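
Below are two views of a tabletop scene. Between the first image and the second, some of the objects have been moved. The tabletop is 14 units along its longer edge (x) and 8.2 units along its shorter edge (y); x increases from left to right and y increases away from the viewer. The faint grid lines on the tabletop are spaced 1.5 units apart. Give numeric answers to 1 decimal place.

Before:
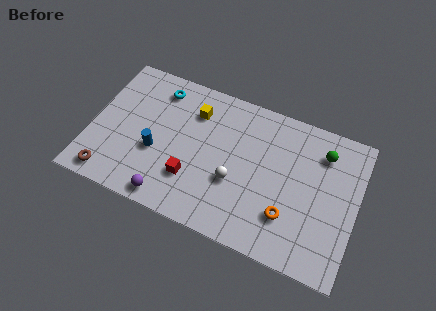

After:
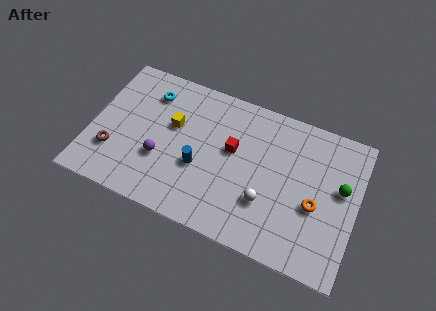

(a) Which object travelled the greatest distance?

the red cube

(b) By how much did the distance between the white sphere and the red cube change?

+0.7

They were about 2.3 units apart before and 3.0 after — 0.7 units further apart.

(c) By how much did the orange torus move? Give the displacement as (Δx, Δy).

(1.3, 1.1)

The orange torus was at about (10.6, 2.3) and moved to about (11.9, 3.4).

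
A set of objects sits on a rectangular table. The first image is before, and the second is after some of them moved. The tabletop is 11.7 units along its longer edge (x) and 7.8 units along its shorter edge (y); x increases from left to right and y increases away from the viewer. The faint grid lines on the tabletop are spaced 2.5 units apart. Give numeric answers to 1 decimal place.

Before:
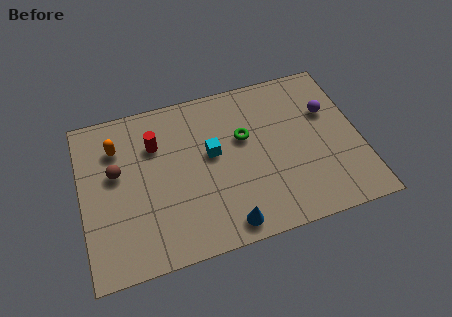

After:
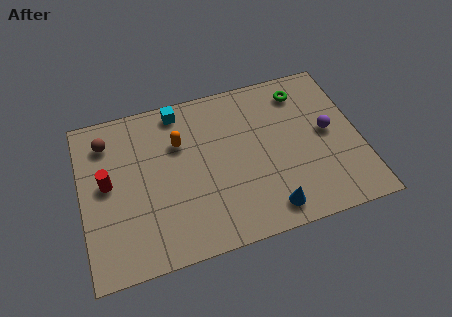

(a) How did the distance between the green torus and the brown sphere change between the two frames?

+2.9

They were about 5.4 units apart before and 8.3 after — 2.9 units further apart.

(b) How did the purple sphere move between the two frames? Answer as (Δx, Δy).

(-0.1, -1.0)

The purple sphere started near (10.5, 5.1) and ended near (10.4, 4.1).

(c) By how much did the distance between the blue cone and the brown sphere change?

+2.5

Before: roughly 5.7 units apart; after: 8.2. That's 2.5 units further apart.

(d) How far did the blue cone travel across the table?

1.8

From (5.8, 0.9) to (7.6, 1.1), the blue cone covered √(1.8² + 0.2²) ≈ 1.8 units.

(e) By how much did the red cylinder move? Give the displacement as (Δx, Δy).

(-2.1, -1.3)

The red cylinder was at about (3.2, 5.5) and moved to about (1.1, 4.2).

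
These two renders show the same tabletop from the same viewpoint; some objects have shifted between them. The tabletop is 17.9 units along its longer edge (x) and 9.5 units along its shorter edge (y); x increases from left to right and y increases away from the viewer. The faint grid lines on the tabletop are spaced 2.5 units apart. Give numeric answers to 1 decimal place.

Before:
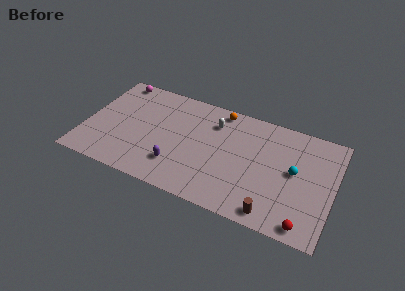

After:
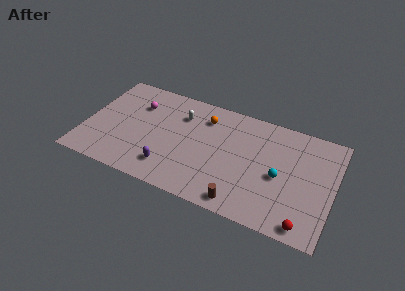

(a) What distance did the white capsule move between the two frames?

2.4

The white capsule was near (9.1, 7.2) before and (6.7, 7.0) after, so it travelled √(2.4² + 0.2²) ≈ 2.4 units.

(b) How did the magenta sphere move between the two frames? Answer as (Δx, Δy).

(1.8, -1.8)

The magenta sphere was at about (1.7, 8.6) and moved to about (3.5, 6.8).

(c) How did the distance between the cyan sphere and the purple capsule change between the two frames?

-0.6

They were about 8.6 units apart before and 8.0 after — 0.6 units closer together.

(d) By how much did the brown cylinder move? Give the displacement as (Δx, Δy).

(-2.2, 0.0)

From the two frames, the brown cylinder sits at roughly (13.9, 1.1) before and (11.7, 1.1) after.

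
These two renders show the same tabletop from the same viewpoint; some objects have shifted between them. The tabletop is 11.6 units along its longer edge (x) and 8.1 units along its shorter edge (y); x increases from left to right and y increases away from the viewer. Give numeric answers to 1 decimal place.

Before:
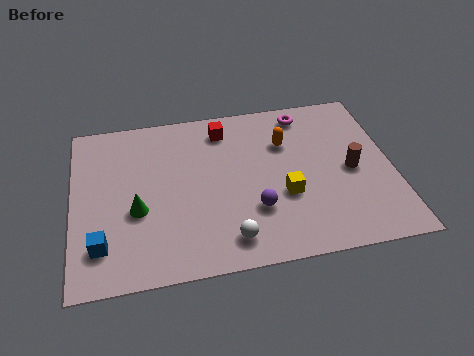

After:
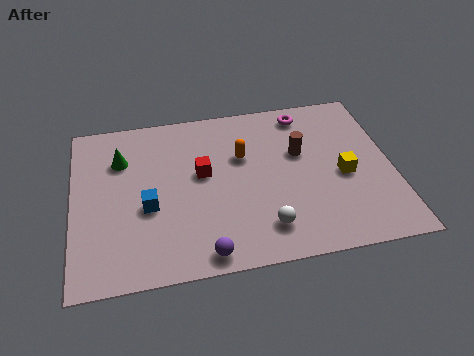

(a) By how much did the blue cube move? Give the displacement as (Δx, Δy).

(1.7, 1.5)

From the two frames, the blue cube sits at roughly (1.0, 1.8) before and (2.7, 3.3) after.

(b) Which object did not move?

the magenta torus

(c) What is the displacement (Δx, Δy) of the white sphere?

(1.3, 0.3)

The white sphere started near (5.5, 1.3) and ended near (6.8, 1.6).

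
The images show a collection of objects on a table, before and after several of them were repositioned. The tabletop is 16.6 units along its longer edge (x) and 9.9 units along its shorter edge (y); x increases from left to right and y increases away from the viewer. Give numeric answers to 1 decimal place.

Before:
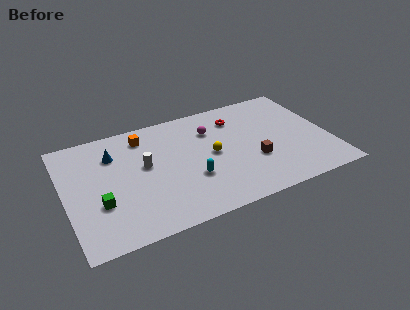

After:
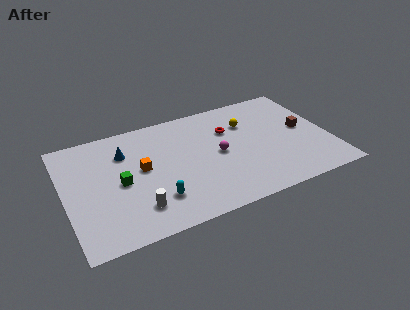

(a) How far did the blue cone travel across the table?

0.7

The blue cone was near (3.2, 7.3) before and (3.9, 7.2) after, so it travelled √(0.7² + 0.1²) ≈ 0.7 units.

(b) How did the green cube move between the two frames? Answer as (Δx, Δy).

(1.4, 1.3)

From the two frames, the green cube sits at roughly (2.0, 3.4) before and (3.4, 4.7) after.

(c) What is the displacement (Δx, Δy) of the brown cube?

(3.4, 1.7)

The brown cube started near (11.7, 3.5) and ended near (15.1, 5.2).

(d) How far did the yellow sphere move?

3.2

The yellow sphere was near (9.2, 5.0) before and (11.7, 7.0) after, so it travelled √(2.5² + 2.0²) ≈ 3.2 units.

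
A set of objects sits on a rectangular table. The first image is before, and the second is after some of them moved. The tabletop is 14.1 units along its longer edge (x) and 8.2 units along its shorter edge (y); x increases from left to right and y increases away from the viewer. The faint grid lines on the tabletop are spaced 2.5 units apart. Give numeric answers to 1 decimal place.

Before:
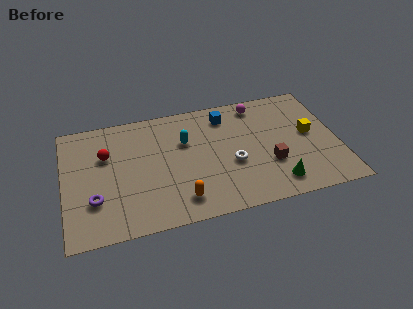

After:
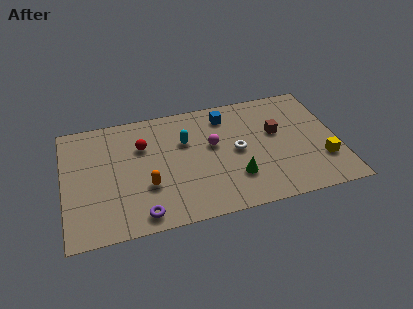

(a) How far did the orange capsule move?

2.1

The orange capsule was near (5.8, 1.5) before and (4.2, 2.8) after, so it travelled √(1.6² + 1.3²) ≈ 2.1 units.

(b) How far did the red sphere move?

1.9

The red sphere was near (2.2, 5.4) before and (4.1, 5.6) after, so it travelled √(1.9² + 0.2²) ≈ 1.9 units.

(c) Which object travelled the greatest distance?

the magenta sphere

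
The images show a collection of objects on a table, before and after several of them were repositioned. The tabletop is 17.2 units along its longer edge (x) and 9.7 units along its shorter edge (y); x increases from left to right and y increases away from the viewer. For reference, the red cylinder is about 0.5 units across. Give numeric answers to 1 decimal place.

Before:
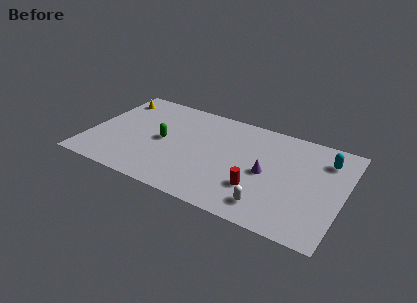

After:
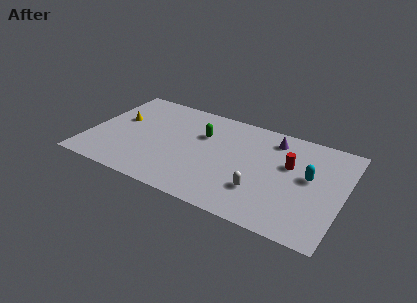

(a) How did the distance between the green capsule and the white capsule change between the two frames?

-2.5

The distance was about 8.2 in the first image and 5.7 in the second, so they moved 2.5 units closer together.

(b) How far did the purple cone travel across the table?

3.4

From (12.1, 4.6) to (12.2, 8.0), the purple cone covered √(0.1² + 3.4²) ≈ 3.4 units.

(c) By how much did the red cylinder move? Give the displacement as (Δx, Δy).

(1.8, 3.1)

From the two frames, the red cylinder sits at roughly (11.7, 2.9) before and (13.5, 6.0) after.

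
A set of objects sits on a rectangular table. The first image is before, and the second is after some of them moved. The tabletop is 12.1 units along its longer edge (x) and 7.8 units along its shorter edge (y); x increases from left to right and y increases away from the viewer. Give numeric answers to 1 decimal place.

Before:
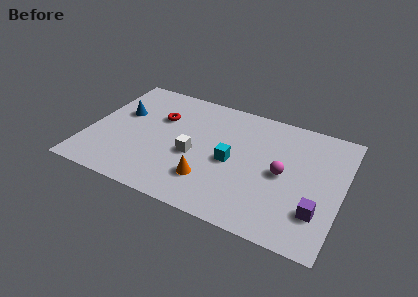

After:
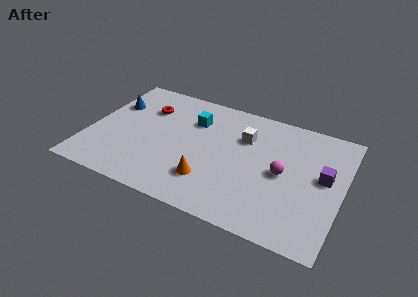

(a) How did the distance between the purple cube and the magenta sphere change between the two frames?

-0.5

Before: roughly 2.5 units apart; after: 2.0. That's 0.5 units closer together.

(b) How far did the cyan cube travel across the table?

2.9

The cyan cube was near (6.9, 3.6) before and (4.8, 5.6) after, so it travelled √(2.1² + 2.0²) ≈ 2.9 units.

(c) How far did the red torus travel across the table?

0.8

The red torus moved from about (3.2, 5.2) to (2.5, 5.6), a distance of √(0.7² + 0.4²) ≈ 0.8.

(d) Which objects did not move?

the magenta sphere and the orange cone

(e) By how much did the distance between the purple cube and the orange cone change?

+0.6

The distance was about 5.1 in the first image and 5.7 in the second, so they moved 0.6 units further apart.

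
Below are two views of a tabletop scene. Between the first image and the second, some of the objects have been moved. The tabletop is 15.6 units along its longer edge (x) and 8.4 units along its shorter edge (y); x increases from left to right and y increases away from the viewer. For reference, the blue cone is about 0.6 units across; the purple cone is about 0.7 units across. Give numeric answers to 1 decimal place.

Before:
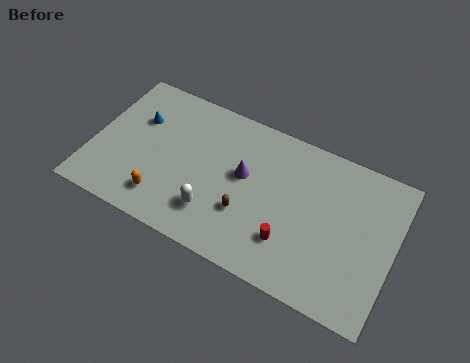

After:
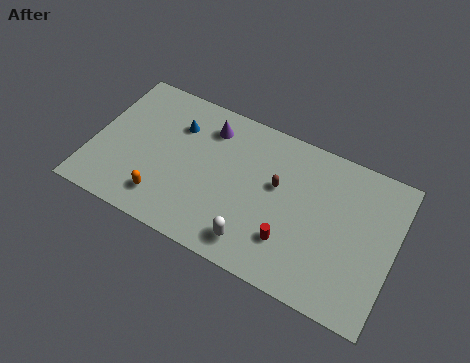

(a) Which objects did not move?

the orange capsule and the red cylinder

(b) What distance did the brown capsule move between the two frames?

2.6

The brown capsule was near (8.2, 2.8) before and (9.5, 5.0) after, so it travelled √(1.3² + 2.2²) ≈ 2.6 units.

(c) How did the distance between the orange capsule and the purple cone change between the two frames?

+0.4

The distance was about 4.9 in the first image and 5.3 in the second, so they moved 0.4 units further apart.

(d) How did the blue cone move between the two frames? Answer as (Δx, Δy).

(2.0, 0.5)

The blue cone was at about (2.1, 5.6) and moved to about (4.1, 6.1).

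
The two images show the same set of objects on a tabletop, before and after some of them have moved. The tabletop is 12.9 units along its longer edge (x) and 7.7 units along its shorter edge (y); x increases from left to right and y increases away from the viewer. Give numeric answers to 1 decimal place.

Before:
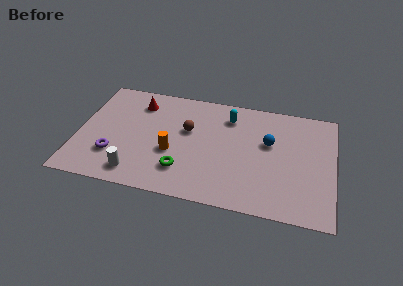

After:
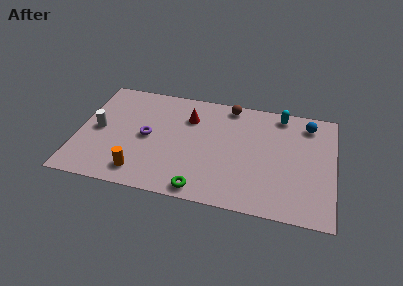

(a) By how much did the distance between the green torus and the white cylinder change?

+3.8

Before: roughly 2.4 units apart; after: 6.2. That's 3.8 units further apart.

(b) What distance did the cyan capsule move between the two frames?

2.7

The cyan capsule moved from about (7.5, 6.1) to (10.1, 6.8), a distance of √(2.6² + 0.7²) ≈ 2.7.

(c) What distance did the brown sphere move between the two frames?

3.0

The brown sphere moved from about (5.5, 4.7) to (7.5, 6.9), a distance of √(2.0² + 2.2²) ≈ 3.0.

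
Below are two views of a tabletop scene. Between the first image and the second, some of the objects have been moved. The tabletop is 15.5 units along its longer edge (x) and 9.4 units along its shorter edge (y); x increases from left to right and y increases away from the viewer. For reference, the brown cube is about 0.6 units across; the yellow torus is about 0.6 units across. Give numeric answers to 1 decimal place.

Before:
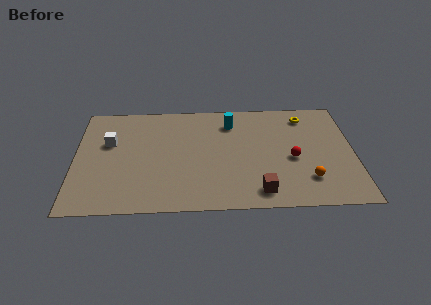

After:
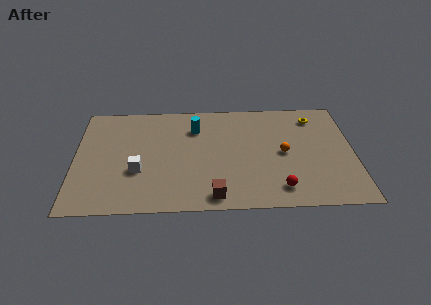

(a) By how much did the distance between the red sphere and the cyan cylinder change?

+2.4

The distance was about 4.7 in the first image and 7.1 in the second, so they moved 2.4 units further apart.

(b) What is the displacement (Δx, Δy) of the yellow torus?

(0.5, -0.1)

From the two frames, the yellow torus sits at roughly (12.9, 7.8) before and (13.4, 7.7) after.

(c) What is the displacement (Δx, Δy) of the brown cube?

(-2.5, -0.3)

From the two frames, the brown cube sits at roughly (10.2, 1.4) before and (7.7, 1.1) after.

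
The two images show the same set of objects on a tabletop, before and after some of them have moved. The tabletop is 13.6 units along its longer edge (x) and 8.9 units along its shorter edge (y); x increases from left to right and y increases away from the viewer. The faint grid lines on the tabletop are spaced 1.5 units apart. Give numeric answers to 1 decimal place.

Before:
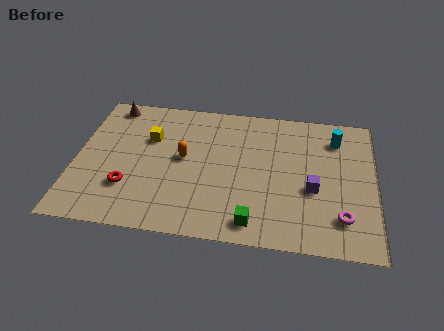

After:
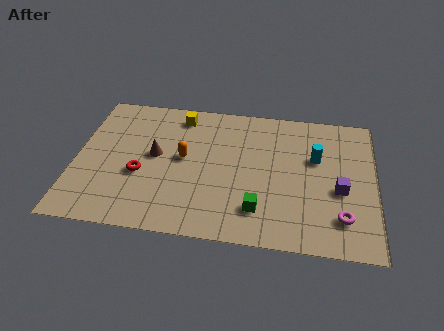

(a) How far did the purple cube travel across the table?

1.2

The purple cube moved from about (10.8, 3.6) to (12.0, 3.7), a distance of √(1.2² + 0.1²) ≈ 1.2.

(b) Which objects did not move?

the orange capsule and the magenta torus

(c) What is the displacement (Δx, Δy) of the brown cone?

(2.2, -3.1)

The brown cone was at about (1.4, 7.9) and moved to about (3.6, 4.8).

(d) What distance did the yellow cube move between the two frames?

2.1

The yellow cube moved from about (3.3, 5.9) to (4.6, 7.6), a distance of √(1.3² + 1.7²) ≈ 2.1.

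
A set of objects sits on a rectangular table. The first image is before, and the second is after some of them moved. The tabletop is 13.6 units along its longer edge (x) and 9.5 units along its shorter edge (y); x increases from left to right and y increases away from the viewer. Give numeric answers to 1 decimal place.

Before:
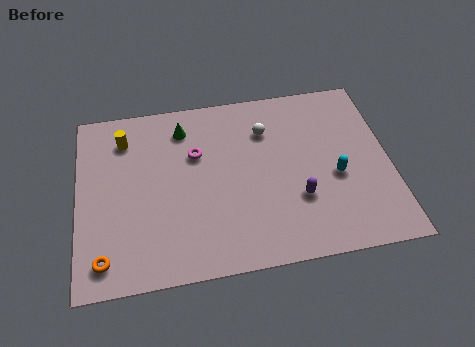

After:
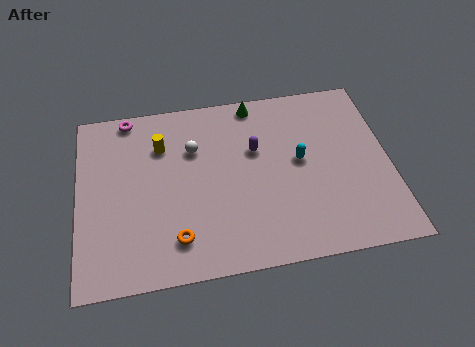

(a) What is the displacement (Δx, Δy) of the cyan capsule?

(-1.5, 1.1)

The cyan capsule was at about (11.2, 4.0) and moved to about (9.7, 5.1).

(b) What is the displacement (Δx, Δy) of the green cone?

(3.2, 0.9)

The green cone was at about (4.7, 7.7) and moved to about (7.9, 8.6).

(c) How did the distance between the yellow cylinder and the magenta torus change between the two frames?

-1.1

Before: roughly 3.4 units apart; after: 2.3. That's 1.1 units closer together.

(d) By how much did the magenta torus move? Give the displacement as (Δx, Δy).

(-2.9, 2.5)

From the two frames, the magenta torus sits at roughly (5.2, 6.2) before and (2.3, 8.7) after.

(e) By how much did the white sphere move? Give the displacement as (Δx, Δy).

(-3.2, -0.5)

From the two frames, the white sphere sits at roughly (8.3, 7.0) before and (5.1, 6.5) after.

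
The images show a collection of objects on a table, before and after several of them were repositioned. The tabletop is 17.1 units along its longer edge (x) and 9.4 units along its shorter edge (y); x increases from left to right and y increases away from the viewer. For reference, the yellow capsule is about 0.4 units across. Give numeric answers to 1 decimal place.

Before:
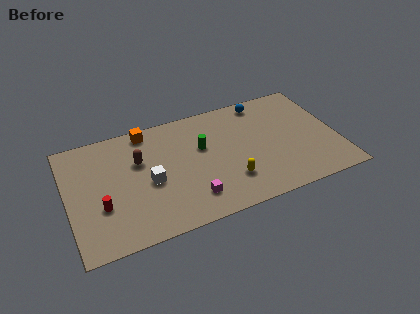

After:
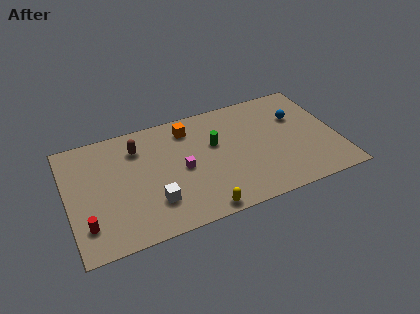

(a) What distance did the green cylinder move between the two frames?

0.8

From (8.6, 5.8) to (9.4, 5.8), the green cylinder covered √(0.8² + 0.0²) ≈ 0.8 units.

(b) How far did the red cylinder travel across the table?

1.5

From (2.0, 3.3) to (1.0, 2.2), the red cylinder covered √(1.0² + 1.1²) ≈ 1.5 units.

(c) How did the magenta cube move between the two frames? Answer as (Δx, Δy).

(-0.3, 2.5)

From the two frames, the magenta cube sits at roughly (7.5, 2.0) before and (7.2, 4.5) after.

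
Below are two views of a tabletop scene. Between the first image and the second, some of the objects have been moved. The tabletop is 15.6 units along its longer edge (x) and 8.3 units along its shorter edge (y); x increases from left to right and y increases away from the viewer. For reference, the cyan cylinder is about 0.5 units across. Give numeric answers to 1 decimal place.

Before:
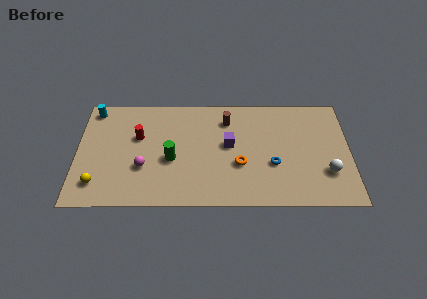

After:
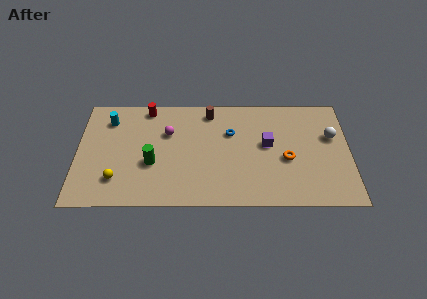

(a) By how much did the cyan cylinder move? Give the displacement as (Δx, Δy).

(0.9, -0.8)

The cyan cylinder was at about (0.9, 7.3) and moved to about (1.8, 6.5).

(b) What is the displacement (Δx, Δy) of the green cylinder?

(-1.1, -0.3)

The green cylinder was at about (5.4, 3.5) and moved to about (4.3, 3.2).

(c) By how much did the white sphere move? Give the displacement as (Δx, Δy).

(0.3, 2.7)

The white sphere started near (14.3, 2.5) and ended near (14.6, 5.2).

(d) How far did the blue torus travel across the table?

3.4

The blue torus was near (11.2, 3.1) before and (8.8, 5.5) after, so it travelled √(2.4² + 2.4²) ≈ 3.4 units.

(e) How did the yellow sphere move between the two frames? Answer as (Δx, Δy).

(1.1, 0.3)

The yellow sphere was at about (1.2, 1.7) and moved to about (2.3, 2.0).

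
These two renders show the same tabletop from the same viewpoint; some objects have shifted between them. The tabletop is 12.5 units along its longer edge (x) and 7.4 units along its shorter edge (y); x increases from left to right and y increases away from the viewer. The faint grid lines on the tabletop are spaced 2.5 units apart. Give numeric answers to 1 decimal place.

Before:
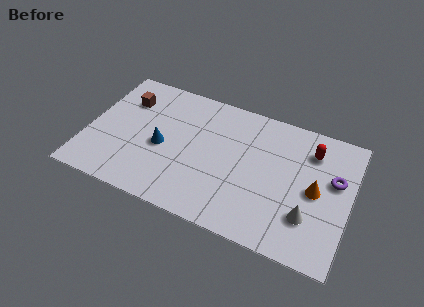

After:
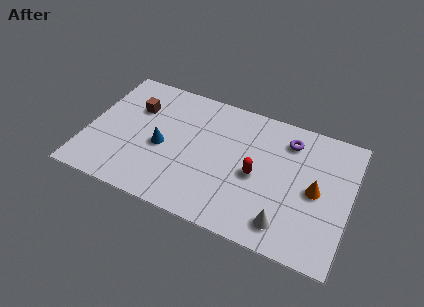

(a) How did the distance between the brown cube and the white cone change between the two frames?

-1.2

Before: roughly 9.7 units apart; after: 8.5. That's 1.2 units closer together.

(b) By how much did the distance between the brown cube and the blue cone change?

-0.6

Before: roughly 2.9 units apart; after: 2.3. That's 0.6 units closer together.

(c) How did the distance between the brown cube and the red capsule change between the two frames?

-2.7

Before: roughly 8.9 units apart; after: 6.2. That's 2.7 units closer together.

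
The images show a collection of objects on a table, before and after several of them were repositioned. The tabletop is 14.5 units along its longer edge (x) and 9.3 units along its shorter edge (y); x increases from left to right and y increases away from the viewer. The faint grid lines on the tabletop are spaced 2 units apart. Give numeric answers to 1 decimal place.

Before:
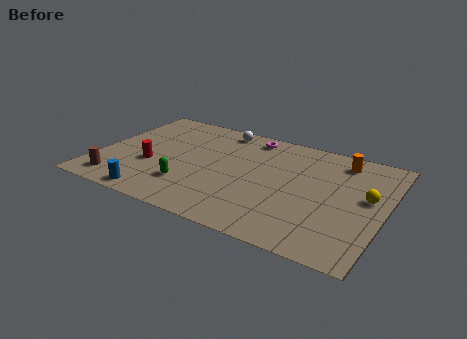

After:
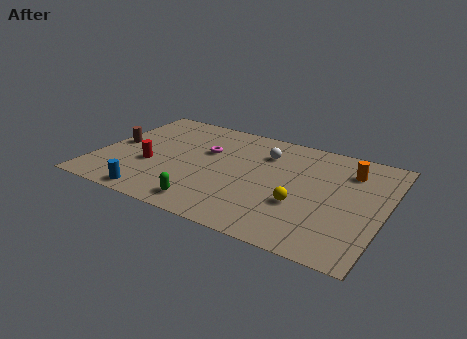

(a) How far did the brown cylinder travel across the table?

3.4

The brown cylinder was near (1.4, 1.4) before and (0.8, 4.7) after, so it travelled √(0.6² + 3.3²) ≈ 3.4 units.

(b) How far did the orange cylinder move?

0.9

The orange cylinder moved from about (12.0, 7.8) to (12.5, 7.1), a distance of √(0.5² + 0.7²) ≈ 0.9.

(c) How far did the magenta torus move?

3.0

The magenta torus was near (7.3, 8.1) before and (5.3, 5.9) after, so it travelled √(2.0² + 2.2²) ≈ 3.0 units.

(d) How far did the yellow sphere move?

3.6

The yellow sphere moved from about (13.6, 5.2) to (10.5, 3.3), a distance of √(3.1² + 1.9²) ≈ 3.6.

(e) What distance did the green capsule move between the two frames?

1.7

The green capsule moved from about (4.9, 2.5) to (6.1, 1.3), a distance of √(1.2² + 1.2²) ≈ 1.7.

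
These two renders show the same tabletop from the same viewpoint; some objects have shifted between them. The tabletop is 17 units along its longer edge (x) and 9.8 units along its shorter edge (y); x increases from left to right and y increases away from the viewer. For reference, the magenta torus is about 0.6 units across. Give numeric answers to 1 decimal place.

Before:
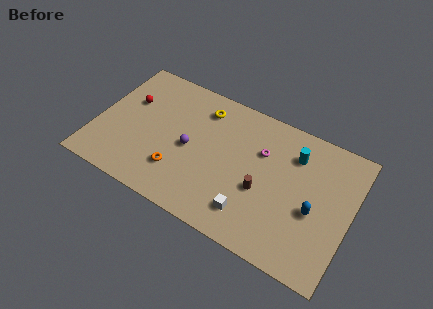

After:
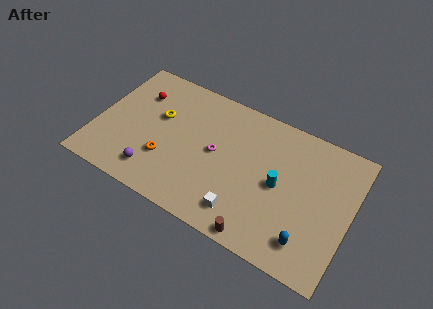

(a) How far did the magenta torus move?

3.3

The magenta torus was near (10.9, 6.6) before and (8.0, 5.1) after, so it travelled √(2.9² + 1.5²) ≈ 3.3 units.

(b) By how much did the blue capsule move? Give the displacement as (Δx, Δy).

(-0.1, -2.2)

From the two frames, the blue capsule sits at roughly (14.7, 4.1) before and (14.6, 1.9) after.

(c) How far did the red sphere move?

0.9

The red sphere moved from about (1.9, 6.3) to (2.4, 7.1), a distance of √(0.5² + 0.8²) ≈ 0.9.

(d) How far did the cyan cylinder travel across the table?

2.7

From (13.0, 7.4) to (12.3, 4.8), the cyan cylinder covered √(0.7² + 2.6²) ≈ 2.7 units.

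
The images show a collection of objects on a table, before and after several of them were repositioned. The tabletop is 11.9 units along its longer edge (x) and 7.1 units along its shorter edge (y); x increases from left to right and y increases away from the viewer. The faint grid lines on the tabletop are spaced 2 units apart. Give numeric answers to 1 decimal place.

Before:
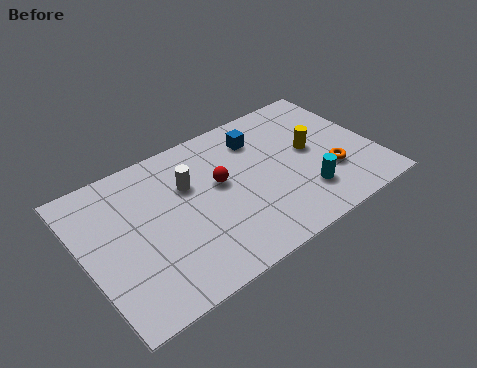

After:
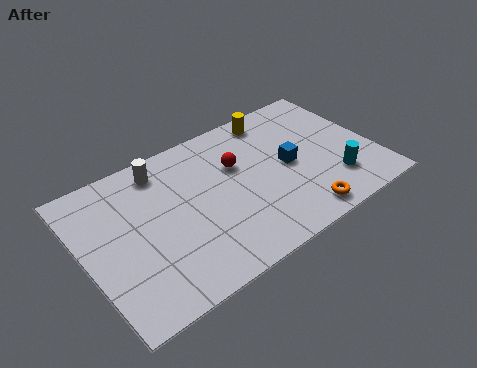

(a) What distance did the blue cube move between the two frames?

2.2

The blue cube was near (7.5, 5.5) before and (8.4, 3.5) after, so it travelled √(0.9² + 2.0²) ≈ 2.2 units.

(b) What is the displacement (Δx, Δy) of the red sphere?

(0.8, 0.5)

The red sphere was at about (5.6, 4.1) and moved to about (6.4, 4.6).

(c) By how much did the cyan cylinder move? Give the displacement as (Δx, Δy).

(1.3, 0.0)

The cyan cylinder was at about (8.7, 1.8) and moved to about (10.0, 1.8).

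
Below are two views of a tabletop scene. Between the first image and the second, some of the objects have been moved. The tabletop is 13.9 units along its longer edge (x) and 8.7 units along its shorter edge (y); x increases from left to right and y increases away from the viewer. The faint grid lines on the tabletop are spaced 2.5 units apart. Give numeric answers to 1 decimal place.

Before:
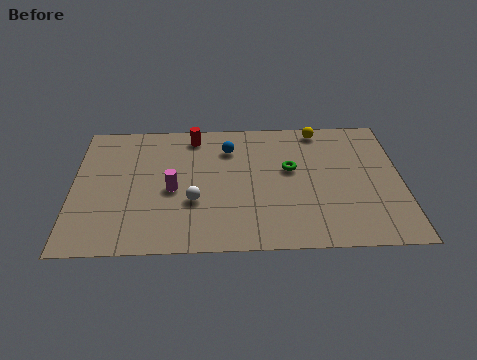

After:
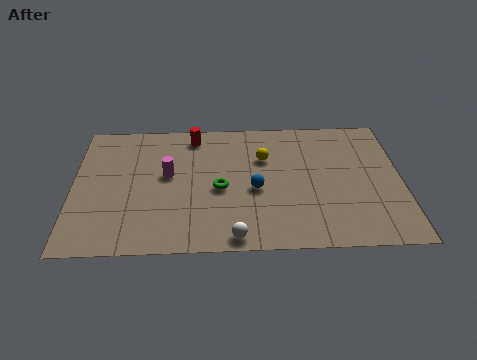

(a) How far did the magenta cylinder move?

1.0

The magenta cylinder moved from about (4.2, 3.9) to (4.0, 4.9), a distance of √(0.2² + 1.0²) ≈ 1.0.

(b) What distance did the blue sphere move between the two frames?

3.0

From (6.6, 6.6) to (7.7, 3.8), the blue sphere covered √(1.1² + 2.8²) ≈ 3.0 units.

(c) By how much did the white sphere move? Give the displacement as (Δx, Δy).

(1.7, -2.3)

The white sphere was at about (5.1, 3.1) and moved to about (6.8, 0.8).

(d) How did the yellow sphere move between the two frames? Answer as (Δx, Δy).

(-2.4, -1.9)

From the two frames, the yellow sphere sits at roughly (10.5, 7.8) before and (8.1, 5.9) after.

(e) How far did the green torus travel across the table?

3.2

The green torus was near (9.2, 5.1) before and (6.2, 3.9) after, so it travelled √(3.0² + 1.2²) ≈ 3.2 units.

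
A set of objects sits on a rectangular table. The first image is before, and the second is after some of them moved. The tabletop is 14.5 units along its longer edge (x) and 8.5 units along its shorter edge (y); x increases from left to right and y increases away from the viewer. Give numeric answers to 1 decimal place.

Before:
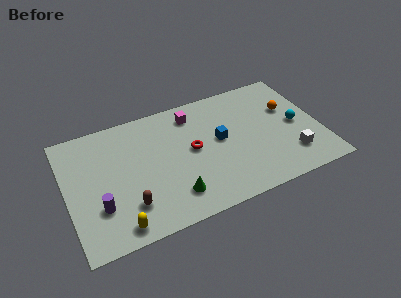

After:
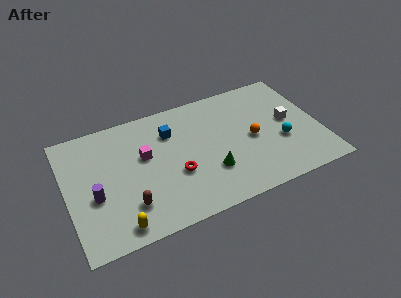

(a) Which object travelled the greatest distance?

the magenta cube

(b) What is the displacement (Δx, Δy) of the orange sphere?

(-2.3, -1.4)

The orange sphere started near (12.9, 5.4) and ended near (10.6, 4.0).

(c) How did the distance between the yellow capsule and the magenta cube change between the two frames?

-3.2

They were about 7.7 units apart before and 4.5 after — 3.2 units closer together.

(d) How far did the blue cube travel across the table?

3.1

The blue cube moved from about (8.8, 4.6) to (6.1, 6.2), a distance of √(2.7² + 1.6²) ≈ 3.1.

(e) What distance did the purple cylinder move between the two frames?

0.8

From (1.7, 2.6) to (1.5, 3.4), the purple cylinder covered √(0.2² + 0.8²) ≈ 0.8 units.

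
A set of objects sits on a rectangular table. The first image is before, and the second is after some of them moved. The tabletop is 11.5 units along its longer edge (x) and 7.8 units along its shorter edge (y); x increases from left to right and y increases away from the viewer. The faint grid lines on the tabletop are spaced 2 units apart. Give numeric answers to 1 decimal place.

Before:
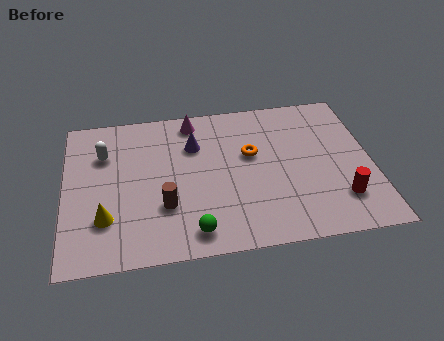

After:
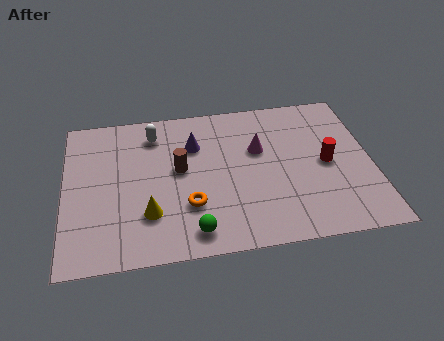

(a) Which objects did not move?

the green sphere and the purple cone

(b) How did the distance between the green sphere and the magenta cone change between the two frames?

-1.1

The distance was about 5.7 in the first image and 4.6 in the second, so they moved 1.1 units closer together.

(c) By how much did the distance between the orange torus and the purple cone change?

+0.9

The distance was about 2.2 in the first image and 3.1 in the second, so they moved 0.9 units further apart.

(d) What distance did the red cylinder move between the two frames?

1.9

From (10.2, 1.9) to (9.8, 3.8), the red cylinder covered √(0.4² + 1.9²) ≈ 1.9 units.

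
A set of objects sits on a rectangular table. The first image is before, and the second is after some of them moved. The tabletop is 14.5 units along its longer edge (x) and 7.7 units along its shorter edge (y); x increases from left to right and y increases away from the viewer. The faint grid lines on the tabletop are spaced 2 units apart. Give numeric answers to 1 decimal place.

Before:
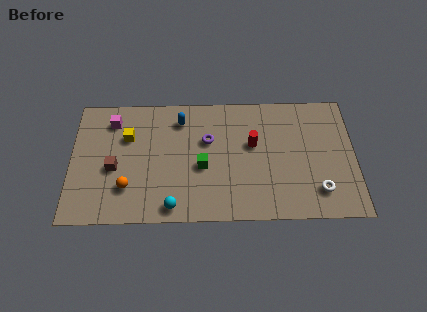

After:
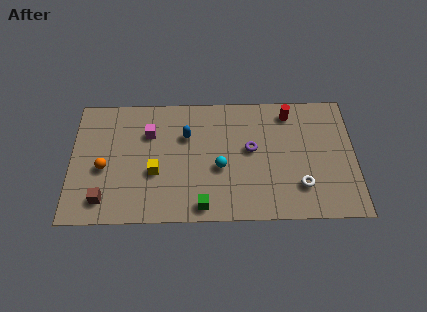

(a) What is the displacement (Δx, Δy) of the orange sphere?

(-1.2, 1.2)

The orange sphere was at about (2.9, 2.1) and moved to about (1.7, 3.3).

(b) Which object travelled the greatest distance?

the cyan sphere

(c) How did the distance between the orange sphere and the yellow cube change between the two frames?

-0.5

The distance was about 3.1 in the first image and 2.6 in the second, so they moved 0.5 units closer together.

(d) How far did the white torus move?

0.9

From (12.6, 1.7) to (11.7, 2.0), the white torus covered √(0.9² + 0.3²) ≈ 0.9 units.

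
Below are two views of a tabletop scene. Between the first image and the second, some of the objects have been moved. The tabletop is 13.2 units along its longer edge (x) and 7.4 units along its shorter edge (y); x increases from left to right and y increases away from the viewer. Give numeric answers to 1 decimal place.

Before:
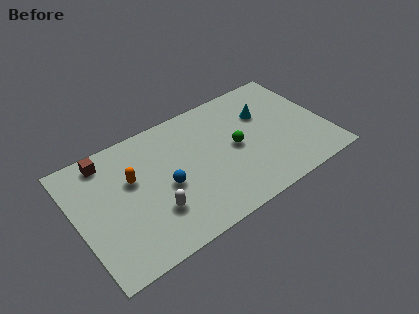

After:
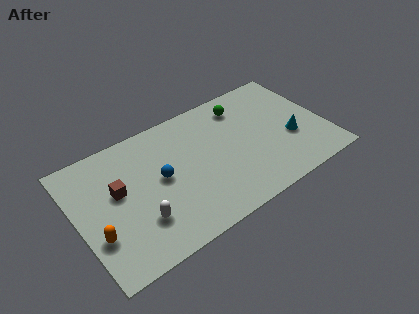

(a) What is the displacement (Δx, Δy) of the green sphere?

(0.8, 2.3)

From the two frames, the green sphere sits at roughly (8.4, 3.7) before and (9.2, 6.0) after.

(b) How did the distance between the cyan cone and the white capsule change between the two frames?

+1.3

Before: roughly 7.0 units apart; after: 8.3. That's 1.3 units further apart.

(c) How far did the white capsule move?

0.8

The white capsule moved from about (3.8, 2.2) to (3.0, 2.1), a distance of √(0.8² + 0.1²) ≈ 0.8.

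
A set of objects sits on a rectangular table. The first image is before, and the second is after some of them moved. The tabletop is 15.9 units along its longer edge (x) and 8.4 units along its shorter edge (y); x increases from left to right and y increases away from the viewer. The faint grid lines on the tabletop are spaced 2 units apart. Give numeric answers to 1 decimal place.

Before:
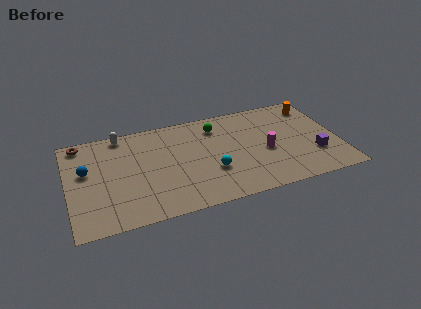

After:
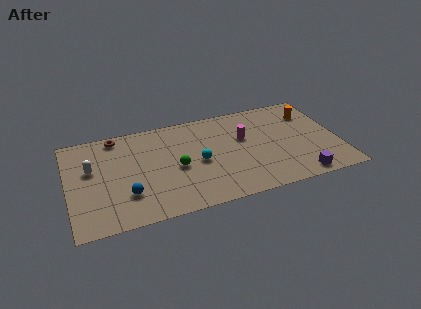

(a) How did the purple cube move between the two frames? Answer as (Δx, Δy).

(-1.1, -1.7)

The purple cube started near (14.4, 2.6) and ended near (13.3, 0.9).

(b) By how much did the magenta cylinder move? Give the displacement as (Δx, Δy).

(-1.2, 1.5)

The magenta cylinder started near (11.6, 3.7) and ended near (10.4, 5.2).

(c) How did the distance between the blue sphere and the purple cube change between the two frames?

-3.4

They were about 13.5 units apart before and 10.1 after — 3.4 units closer together.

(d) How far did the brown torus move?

2.1

The brown torus moved from about (0.9, 7.5) to (3.0, 7.5), a distance of √(2.1² + 0.0²) ≈ 2.1.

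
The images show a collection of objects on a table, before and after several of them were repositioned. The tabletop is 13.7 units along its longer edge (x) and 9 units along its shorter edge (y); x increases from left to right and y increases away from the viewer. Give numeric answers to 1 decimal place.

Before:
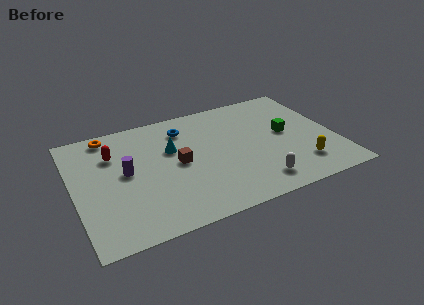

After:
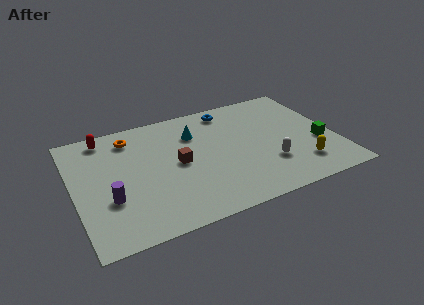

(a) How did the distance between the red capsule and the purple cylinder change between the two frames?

+3.1

Before: roughly 1.7 units apart; after: 4.8. That's 3.1 units further apart.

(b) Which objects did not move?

the brown cube and the yellow capsule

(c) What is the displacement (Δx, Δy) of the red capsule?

(-0.3, 1.5)

From the two frames, the red capsule sits at roughly (2.2, 6.4) before and (1.9, 7.9) after.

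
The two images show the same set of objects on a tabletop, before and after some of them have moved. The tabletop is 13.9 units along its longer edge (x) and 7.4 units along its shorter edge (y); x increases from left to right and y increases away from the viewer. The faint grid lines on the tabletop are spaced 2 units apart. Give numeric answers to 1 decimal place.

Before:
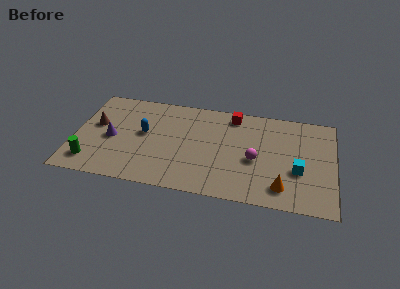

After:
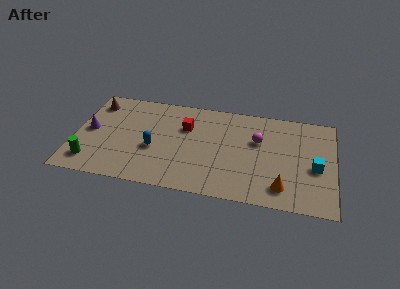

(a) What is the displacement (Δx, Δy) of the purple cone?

(-1.2, 0.4)

From the two frames, the purple cone sits at roughly (2.0, 3.4) before and (0.8, 3.8) after.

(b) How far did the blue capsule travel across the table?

1.3

The blue capsule was near (3.7, 4.1) before and (4.3, 3.0) after, so it travelled √(0.6² + 1.1²) ≈ 1.3 units.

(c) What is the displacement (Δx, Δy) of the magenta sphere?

(0.1, 1.5)

From the two frames, the magenta sphere sits at roughly (9.7, 3.2) before and (9.8, 4.7) after.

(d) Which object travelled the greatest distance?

the red cube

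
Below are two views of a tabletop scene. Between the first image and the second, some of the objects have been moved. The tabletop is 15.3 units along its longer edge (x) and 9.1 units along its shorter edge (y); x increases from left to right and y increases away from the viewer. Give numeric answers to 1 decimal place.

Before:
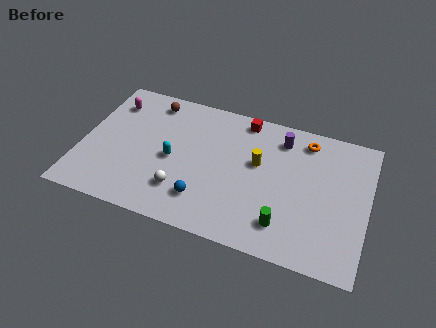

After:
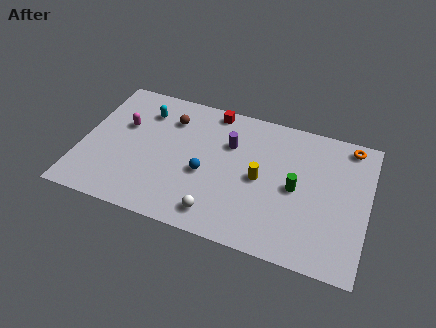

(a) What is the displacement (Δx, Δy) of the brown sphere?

(1.1, -0.9)

The brown sphere was at about (3.4, 7.8) and moved to about (4.5, 6.9).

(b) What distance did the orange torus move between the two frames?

2.3

The orange torus moved from about (11.8, 7.7) to (14.1, 8.1), a distance of √(2.3² + 0.4²) ≈ 2.3.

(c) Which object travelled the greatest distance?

the cyan capsule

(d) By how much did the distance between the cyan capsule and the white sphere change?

+5.2

The distance was about 2.0 in the first image and 7.2 in the second, so they moved 5.2 units further apart.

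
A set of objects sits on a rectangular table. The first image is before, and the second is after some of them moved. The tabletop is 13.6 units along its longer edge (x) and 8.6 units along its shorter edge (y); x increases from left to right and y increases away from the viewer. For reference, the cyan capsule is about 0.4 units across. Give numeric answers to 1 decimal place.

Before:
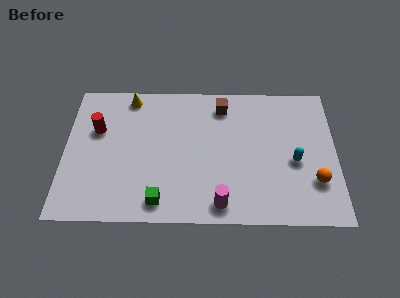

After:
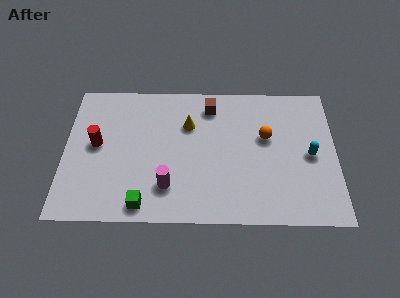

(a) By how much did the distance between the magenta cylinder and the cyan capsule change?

+2.9

They were about 4.5 units apart before and 7.4 after — 2.9 units further apart.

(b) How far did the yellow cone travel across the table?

3.4

From (3.2, 7.6) to (6.2, 5.9), the yellow cone covered √(3.0² + 1.7²) ≈ 3.4 units.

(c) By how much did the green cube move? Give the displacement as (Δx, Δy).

(-0.8, -0.2)

From the two frames, the green cube sits at roughly (4.8, 1.2) before and (4.0, 1.0) after.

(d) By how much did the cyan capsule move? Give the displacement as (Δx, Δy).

(0.8, 0.4)

The cyan capsule started near (11.5, 3.7) and ended near (12.3, 4.1).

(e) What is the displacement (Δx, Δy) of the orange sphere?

(-2.4, 2.7)

From the two frames, the orange sphere sits at roughly (12.5, 2.5) before and (10.1, 5.2) after.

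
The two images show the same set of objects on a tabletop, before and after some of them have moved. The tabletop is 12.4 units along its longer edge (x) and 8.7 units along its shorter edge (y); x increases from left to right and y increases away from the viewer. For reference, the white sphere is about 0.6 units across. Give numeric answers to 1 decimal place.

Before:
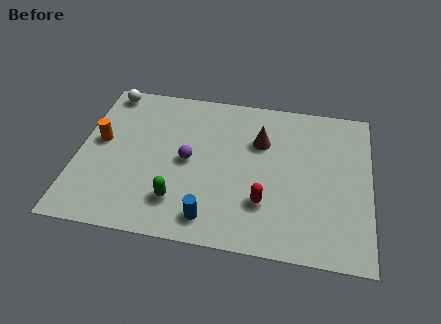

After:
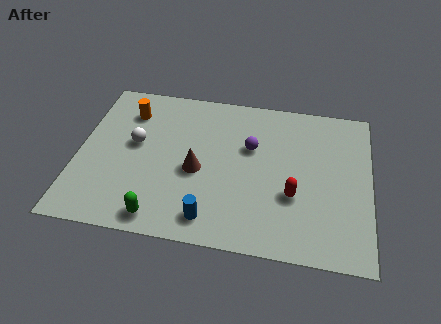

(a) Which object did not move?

the blue cylinder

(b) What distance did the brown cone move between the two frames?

3.3

From (7.7, 5.9) to (5.1, 3.8), the brown cone covered √(2.6² + 2.1²) ≈ 3.3 units.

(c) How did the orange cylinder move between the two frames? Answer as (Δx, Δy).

(1.1, 1.9)

The orange cylinder was at about (0.9, 4.8) and moved to about (2.0, 6.7).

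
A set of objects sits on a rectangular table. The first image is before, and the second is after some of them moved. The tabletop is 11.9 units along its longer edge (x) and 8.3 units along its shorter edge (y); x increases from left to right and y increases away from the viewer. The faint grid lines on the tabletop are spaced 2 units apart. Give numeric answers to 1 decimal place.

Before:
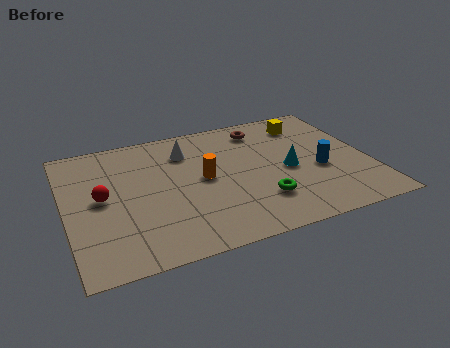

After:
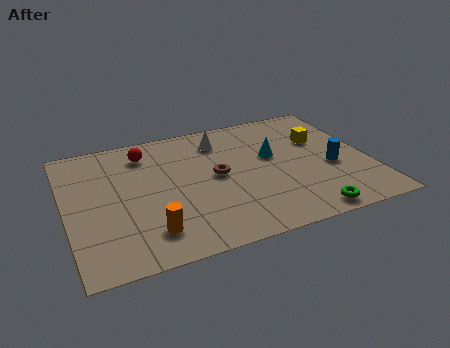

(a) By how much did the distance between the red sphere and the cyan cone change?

-2.1

They were about 7.3 units apart before and 5.2 after — 2.1 units closer together.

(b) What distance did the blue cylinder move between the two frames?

0.5

The blue cylinder was near (9.9, 3.4) before and (10.4, 3.4) after, so it travelled √(0.5² + 0.0²) ≈ 0.5 units.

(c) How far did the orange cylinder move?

3.5

From (5.4, 4.3) to (3.0, 1.7), the orange cylinder covered √(2.4² + 2.6²) ≈ 3.5 units.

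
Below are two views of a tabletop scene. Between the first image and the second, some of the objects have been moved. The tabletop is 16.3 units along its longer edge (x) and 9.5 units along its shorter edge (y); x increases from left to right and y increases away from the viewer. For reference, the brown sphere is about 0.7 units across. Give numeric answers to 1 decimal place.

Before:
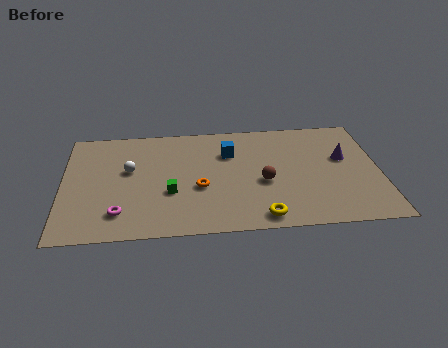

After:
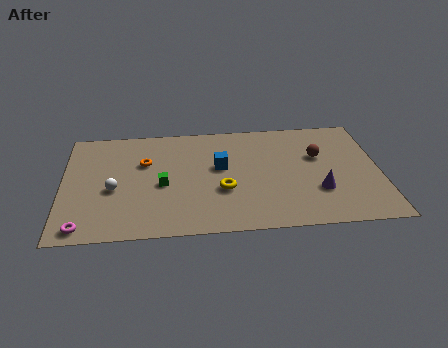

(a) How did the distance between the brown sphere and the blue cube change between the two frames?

+1.9

The distance was about 3.2 in the first image and 5.1 in the second, so they moved 1.9 units further apart.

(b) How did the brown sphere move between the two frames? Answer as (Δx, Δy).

(2.9, 2.0)

The brown sphere started near (10.3, 4.0) and ended near (13.2, 6.0).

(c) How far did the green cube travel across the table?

0.8

The green cube moved from about (5.5, 3.5) to (5.1, 4.2), a distance of √(0.4² + 0.7²) ≈ 0.8.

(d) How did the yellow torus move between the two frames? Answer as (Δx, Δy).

(-1.9, 2.4)

The yellow torus started near (10.1, 1.1) and ended near (8.2, 3.5).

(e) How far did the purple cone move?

3.0

The purple cone was near (14.5, 5.7) before and (13.1, 3.0) after, so it travelled √(1.4² + 2.7²) ≈ 3.0 units.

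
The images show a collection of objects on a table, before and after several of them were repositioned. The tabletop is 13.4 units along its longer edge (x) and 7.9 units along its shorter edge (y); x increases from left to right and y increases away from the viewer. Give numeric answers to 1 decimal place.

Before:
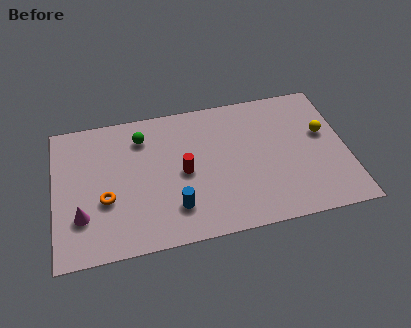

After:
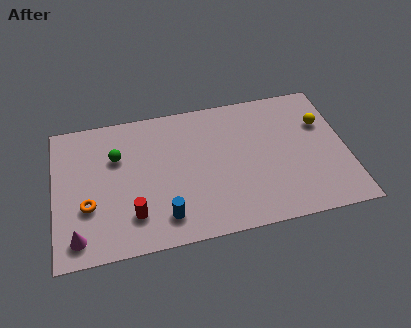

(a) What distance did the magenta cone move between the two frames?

1.1

From (1.2, 2.3) to (1.0, 1.2), the magenta cone covered √(0.2² + 1.1²) ≈ 1.1 units.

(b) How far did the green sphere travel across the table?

1.5

The green sphere was near (4.1, 6.2) before and (2.9, 5.3) after, so it travelled √(1.2² + 0.9²) ≈ 1.5 units.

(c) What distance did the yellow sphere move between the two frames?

0.6

The yellow sphere was near (12.4, 4.7) before and (12.4, 5.3) after, so it travelled √(0.0² + 0.6²) ≈ 0.6 units.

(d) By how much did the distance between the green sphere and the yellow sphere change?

+1.1

The distance was about 8.4 in the first image and 9.5 in the second, so they moved 1.1 units further apart.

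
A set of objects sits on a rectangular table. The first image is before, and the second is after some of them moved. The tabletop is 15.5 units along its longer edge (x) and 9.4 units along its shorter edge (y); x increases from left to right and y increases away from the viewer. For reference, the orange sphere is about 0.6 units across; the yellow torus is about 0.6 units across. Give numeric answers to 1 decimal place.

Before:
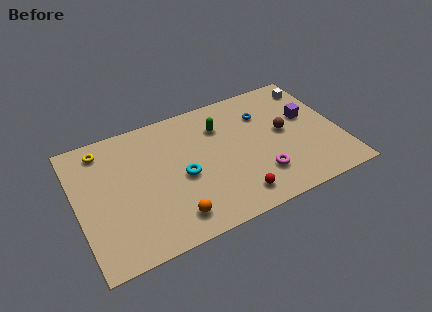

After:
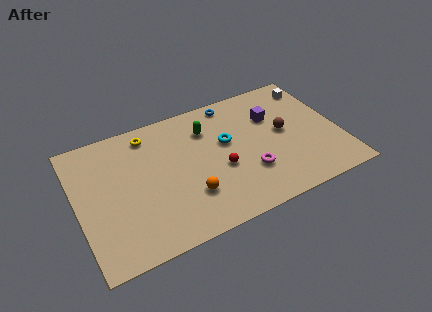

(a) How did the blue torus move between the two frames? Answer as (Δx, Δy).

(-1.7, 1.6)

The blue torus started near (11.3, 6.8) and ended near (9.6, 8.4).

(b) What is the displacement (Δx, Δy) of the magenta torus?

(-0.6, 0.5)

The magenta torus started near (10.5, 2.4) and ended near (9.9, 2.9).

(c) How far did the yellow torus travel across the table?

2.7

The yellow torus moved from about (1.8, 8.0) to (4.5, 8.0), a distance of √(2.7² + 0.0²) ≈ 2.7.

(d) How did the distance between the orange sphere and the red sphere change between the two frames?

-1.4

They were about 3.7 units apart before and 2.3 after — 1.4 units closer together.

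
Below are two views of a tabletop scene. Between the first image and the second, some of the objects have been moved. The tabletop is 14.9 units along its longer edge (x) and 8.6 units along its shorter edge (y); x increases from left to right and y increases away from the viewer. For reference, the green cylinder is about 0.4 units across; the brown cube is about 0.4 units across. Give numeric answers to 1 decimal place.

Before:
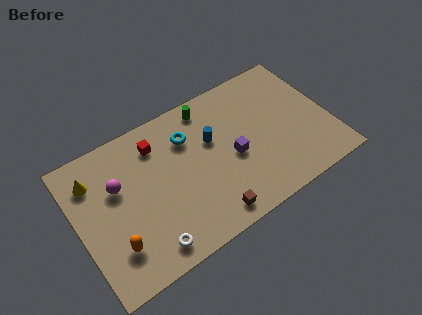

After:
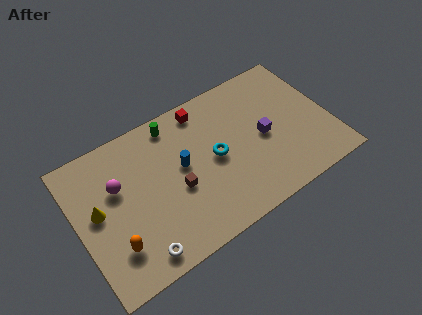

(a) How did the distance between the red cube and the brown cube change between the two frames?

-1.6

They were about 6.1 units apart before and 4.5 after — 1.6 units closer together.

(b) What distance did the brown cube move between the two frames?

2.9

The brown cube was near (7.2, 1.1) before and (5.7, 3.6) after, so it travelled √(1.5² + 2.5²) ≈ 2.9 units.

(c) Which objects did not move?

the orange capsule and the magenta sphere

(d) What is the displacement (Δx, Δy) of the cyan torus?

(1.3, -2.0)

From the two frames, the cyan torus sits at roughly (6.8, 6.3) before and (8.1, 4.3) after.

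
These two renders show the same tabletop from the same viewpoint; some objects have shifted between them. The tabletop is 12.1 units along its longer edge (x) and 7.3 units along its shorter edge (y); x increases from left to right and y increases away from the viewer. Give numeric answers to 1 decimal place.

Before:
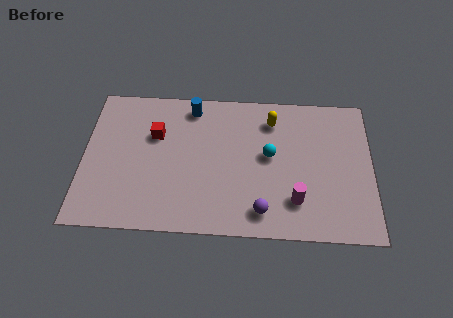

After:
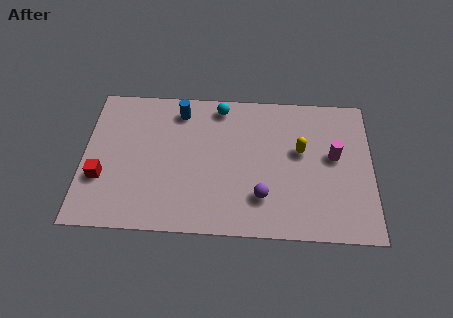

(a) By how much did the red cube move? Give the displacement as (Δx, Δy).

(-2.2, -2.3)

The red cube started near (3.0, 4.8) and ended near (0.8, 2.5).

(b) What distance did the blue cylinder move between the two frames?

0.5

From (4.5, 6.3) to (4.0, 6.1), the blue cylinder covered √(0.5² + 0.2²) ≈ 0.5 units.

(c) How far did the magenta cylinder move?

2.8

The magenta cylinder moved from about (8.9, 1.8) to (10.5, 4.1), a distance of √(1.6² + 2.3²) ≈ 2.8.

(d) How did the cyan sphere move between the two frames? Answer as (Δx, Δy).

(-2.1, 2.4)

From the two frames, the cyan sphere sits at roughly (7.8, 4.0) before and (5.7, 6.4) after.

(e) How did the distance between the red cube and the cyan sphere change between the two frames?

+1.4

Before: roughly 4.9 units apart; after: 6.3. That's 1.4 units further apart.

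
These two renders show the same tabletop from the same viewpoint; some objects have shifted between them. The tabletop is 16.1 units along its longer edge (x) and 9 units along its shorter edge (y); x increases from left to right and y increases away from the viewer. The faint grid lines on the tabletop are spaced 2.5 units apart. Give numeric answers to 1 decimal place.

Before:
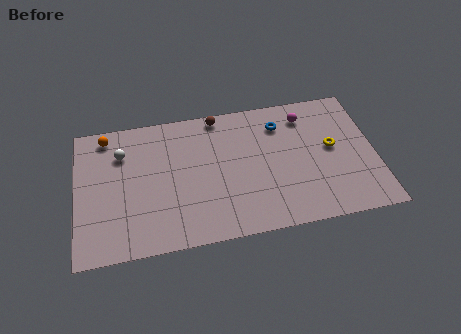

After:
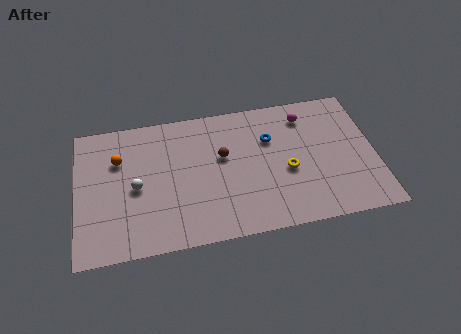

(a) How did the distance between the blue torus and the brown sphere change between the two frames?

-0.8

They were about 3.5 units apart before and 2.7 after — 0.8 units closer together.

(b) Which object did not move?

the magenta sphere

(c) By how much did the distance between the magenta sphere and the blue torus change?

+0.9

The distance was about 1.4 in the first image and 2.3 in the second, so they moved 0.9 units further apart.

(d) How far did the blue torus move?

1.1

The blue torus moved from about (11.1, 7.0) to (10.5, 6.1), a distance of √(0.6² + 0.9²) ≈ 1.1.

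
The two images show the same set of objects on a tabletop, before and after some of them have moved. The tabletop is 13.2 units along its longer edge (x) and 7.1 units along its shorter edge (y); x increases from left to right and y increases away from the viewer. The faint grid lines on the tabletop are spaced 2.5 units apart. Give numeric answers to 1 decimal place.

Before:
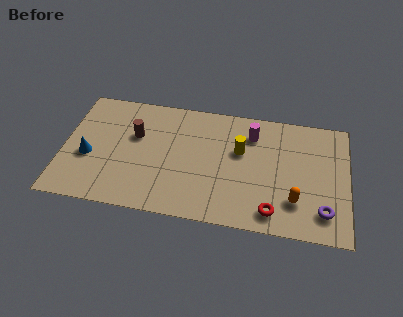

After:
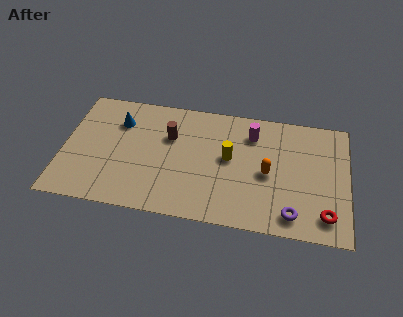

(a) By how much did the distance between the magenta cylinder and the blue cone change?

-1.7

They were about 7.9 units apart before and 6.2 after — 1.7 units closer together.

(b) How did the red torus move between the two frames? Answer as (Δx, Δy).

(2.4, 0.2)

From the two frames, the red torus sits at roughly (9.8, 1.1) before and (12.2, 1.3) after.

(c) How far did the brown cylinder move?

1.6

The brown cylinder was near (3.3, 4.5) before and (4.9, 4.7) after, so it travelled √(1.6² + 0.2²) ≈ 1.6 units.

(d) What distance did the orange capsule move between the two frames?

1.9

The orange capsule was near (10.8, 1.9) before and (9.5, 3.3) after, so it travelled √(1.3² + 1.4²) ≈ 1.9 units.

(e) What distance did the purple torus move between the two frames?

1.5

The purple torus moved from about (12.1, 1.5) to (10.7, 1.1), a distance of √(1.4² + 0.4²) ≈ 1.5.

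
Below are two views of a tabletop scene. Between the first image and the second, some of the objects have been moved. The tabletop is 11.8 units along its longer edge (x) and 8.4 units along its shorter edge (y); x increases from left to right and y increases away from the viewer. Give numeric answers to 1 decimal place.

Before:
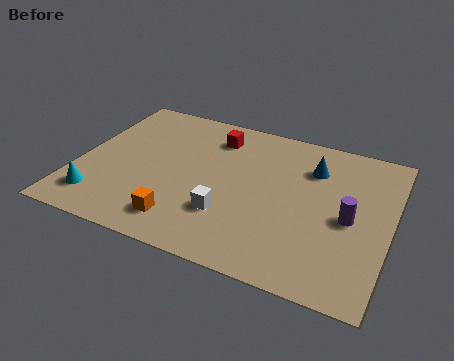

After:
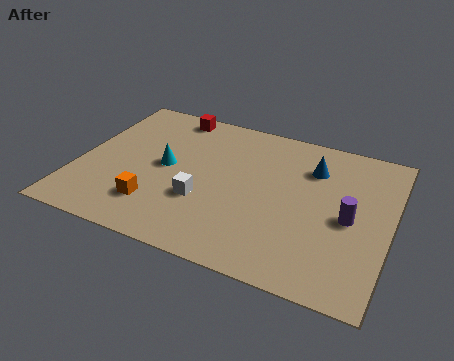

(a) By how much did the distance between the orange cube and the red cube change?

+0.3

The distance was about 5.2 in the first image and 5.5 in the second, so they moved 0.3 units further apart.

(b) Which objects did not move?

the blue cone and the purple cylinder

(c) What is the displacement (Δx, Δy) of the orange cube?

(-1.1, 0.5)

The orange cube was at about (4.3, 1.5) and moved to about (3.2, 2.0).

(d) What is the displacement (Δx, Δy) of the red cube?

(-1.8, 0.8)

From the two frames, the red cube sits at roughly (4.9, 6.7) before and (3.1, 7.5) after.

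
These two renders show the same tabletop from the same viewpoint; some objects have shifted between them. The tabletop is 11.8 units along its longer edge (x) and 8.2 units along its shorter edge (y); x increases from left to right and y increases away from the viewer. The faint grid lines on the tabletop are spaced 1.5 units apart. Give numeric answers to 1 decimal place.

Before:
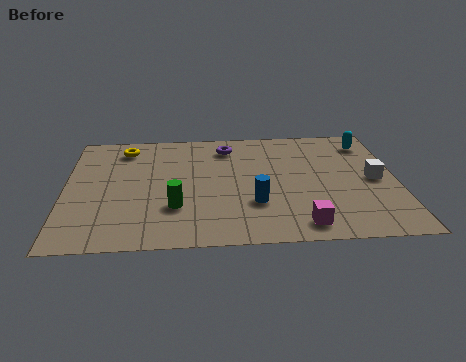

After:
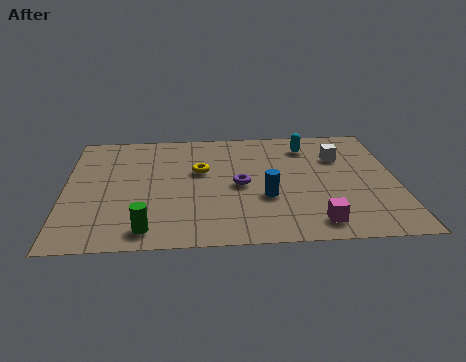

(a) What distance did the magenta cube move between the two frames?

0.5

The magenta cube moved from about (8.3, 1.1) to (8.8, 1.2), a distance of √(0.5² + 0.1²) ≈ 0.5.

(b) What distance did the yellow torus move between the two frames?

3.2

The yellow torus was near (2.1, 6.8) before and (4.8, 5.0) after, so it travelled √(2.7² + 1.8²) ≈ 3.2 units.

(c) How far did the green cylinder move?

1.7

The green cylinder moved from about (3.9, 2.5) to (2.9, 1.1), a distance of √(1.0² + 1.4²) ≈ 1.7.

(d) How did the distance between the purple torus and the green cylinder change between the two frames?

-0.3

The distance was about 4.6 in the first image and 4.3 in the second, so they moved 0.3 units closer together.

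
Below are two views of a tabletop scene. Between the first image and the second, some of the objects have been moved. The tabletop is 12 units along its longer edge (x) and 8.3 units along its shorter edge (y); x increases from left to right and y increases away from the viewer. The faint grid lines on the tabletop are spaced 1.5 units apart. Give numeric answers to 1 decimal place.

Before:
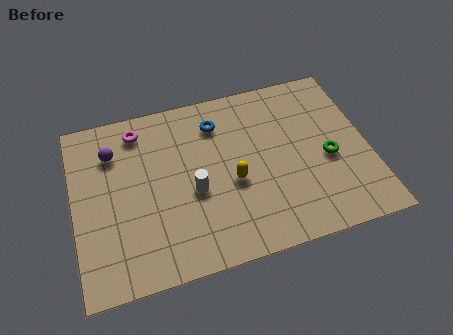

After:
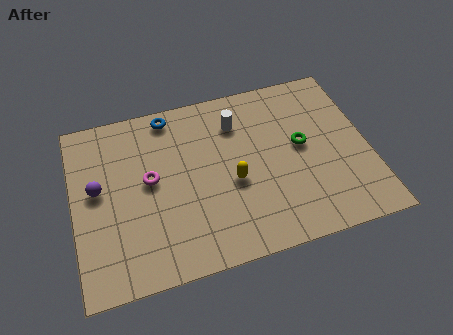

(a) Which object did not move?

the yellow capsule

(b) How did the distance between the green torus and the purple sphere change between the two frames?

-0.7

Before: roughly 9.0 units apart; after: 8.3. That's 0.7 units closer together.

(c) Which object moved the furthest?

the white cylinder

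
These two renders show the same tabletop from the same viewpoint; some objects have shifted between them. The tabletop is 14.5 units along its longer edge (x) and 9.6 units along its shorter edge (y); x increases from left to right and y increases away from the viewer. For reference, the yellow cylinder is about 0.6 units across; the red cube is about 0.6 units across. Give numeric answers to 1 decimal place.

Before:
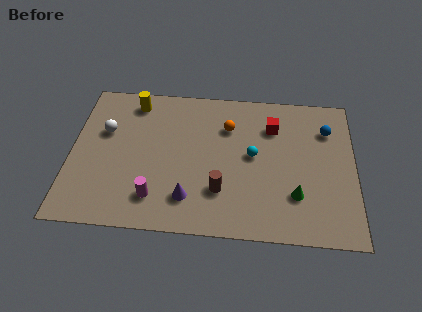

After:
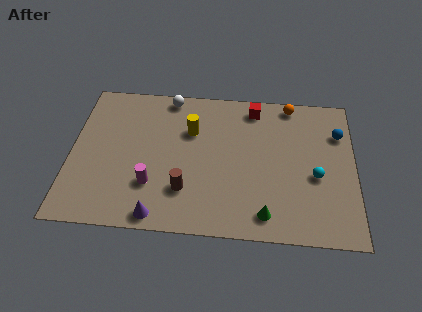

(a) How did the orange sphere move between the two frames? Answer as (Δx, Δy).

(3.2, 1.8)

The orange sphere was at about (8.0, 6.9) and moved to about (11.2, 8.7).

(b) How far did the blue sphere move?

0.6

From (13.1, 7.1) to (13.7, 6.9), the blue sphere covered √(0.6² + 0.2²) ≈ 0.6 units.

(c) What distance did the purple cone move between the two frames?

1.9

From (6.1, 2.1) to (4.6, 0.9), the purple cone covered √(1.5² + 1.2²) ≈ 1.9 units.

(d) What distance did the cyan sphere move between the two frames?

3.4

From (9.3, 5.1) to (12.5, 4.0), the cyan sphere covered √(3.2² + 1.1²) ≈ 3.4 units.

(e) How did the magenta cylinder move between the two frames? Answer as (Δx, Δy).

(-0.2, 0.8)

The magenta cylinder was at about (4.4, 2.0) and moved to about (4.2, 2.8).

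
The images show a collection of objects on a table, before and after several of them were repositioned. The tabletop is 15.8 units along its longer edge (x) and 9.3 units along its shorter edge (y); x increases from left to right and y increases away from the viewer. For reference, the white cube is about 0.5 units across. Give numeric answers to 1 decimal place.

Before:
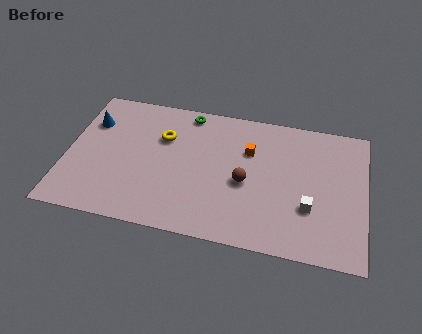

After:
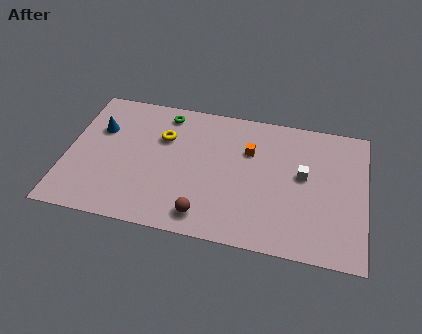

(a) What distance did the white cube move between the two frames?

2.1

The white cube was near (12.9, 3.1) before and (12.5, 5.2) after, so it travelled √(0.4² + 2.1²) ≈ 2.1 units.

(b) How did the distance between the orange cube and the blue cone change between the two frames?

-0.5

Before: roughly 8.5 units apart; after: 8.0. That's 0.5 units closer together.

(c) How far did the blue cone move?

0.6

The blue cone moved from about (1.1, 6.6) to (1.6, 6.2), a distance of √(0.5² + 0.4²) ≈ 0.6.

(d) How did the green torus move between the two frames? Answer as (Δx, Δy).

(-1.2, -0.3)

From the two frames, the green torus sits at roughly (6.2, 8.3) before and (5.0, 8.0) after.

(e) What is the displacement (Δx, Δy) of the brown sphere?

(-2.0, -2.7)

From the two frames, the brown sphere sits at roughly (9.5, 4.1) before and (7.5, 1.4) after.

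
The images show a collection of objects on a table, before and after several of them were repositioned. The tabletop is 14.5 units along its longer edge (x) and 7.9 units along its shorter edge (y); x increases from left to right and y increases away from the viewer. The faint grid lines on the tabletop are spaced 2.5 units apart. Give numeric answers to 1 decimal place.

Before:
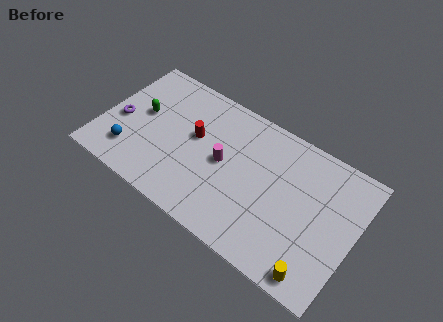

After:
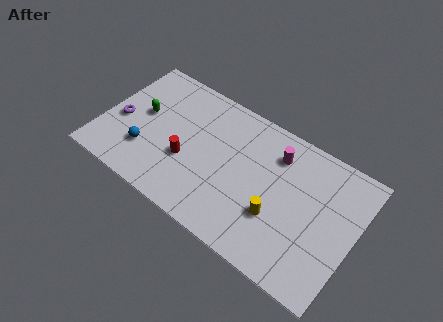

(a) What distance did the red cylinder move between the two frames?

1.6

From (5.2, 4.6) to (5.0, 3.0), the red cylinder covered √(0.2² + 1.6²) ≈ 1.6 units.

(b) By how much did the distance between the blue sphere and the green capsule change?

-0.4

Before: roughly 2.6 units apart; after: 2.2. That's 0.4 units closer together.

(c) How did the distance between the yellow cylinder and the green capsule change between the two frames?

-3.0

They were about 11.4 units apart before and 8.4 after — 3.0 units closer together.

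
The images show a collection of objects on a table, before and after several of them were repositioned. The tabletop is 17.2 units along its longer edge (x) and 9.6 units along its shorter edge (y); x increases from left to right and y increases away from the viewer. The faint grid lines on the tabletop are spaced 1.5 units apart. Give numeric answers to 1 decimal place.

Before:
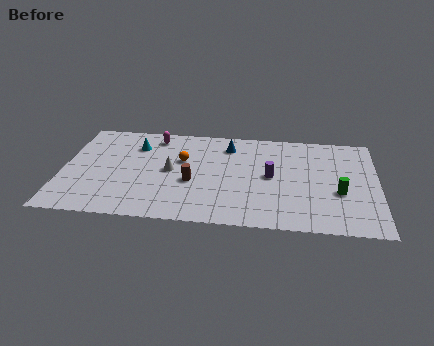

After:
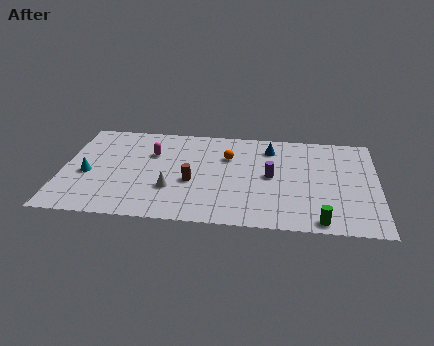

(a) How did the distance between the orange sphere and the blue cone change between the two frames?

-0.5

Before: roughly 3.0 units apart; after: 2.5. That's 0.5 units closer together.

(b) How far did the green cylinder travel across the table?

3.0

From (15.1, 3.7) to (14.1, 0.9), the green cylinder covered √(1.0² + 2.8²) ≈ 3.0 units.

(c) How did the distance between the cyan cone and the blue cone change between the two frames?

+5.4

Before: roughly 5.1 units apart; after: 10.5. That's 5.4 units further apart.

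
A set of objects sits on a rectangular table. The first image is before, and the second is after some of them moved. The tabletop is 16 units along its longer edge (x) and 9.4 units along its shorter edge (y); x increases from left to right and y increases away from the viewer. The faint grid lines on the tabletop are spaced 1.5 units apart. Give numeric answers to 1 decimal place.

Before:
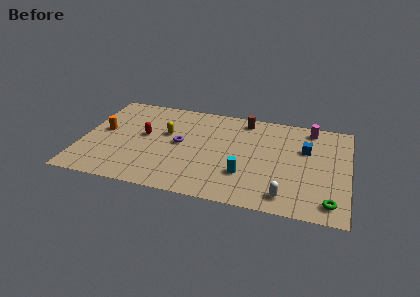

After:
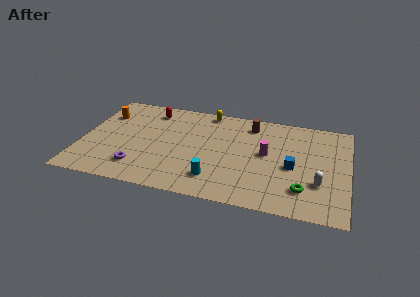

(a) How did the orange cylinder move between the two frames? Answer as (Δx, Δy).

(-0.1, 1.7)

The orange cylinder was at about (1.2, 5.1) and moved to about (1.1, 6.8).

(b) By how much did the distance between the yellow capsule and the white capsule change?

+0.3

They were about 8.6 units apart before and 8.9 after — 0.3 units further apart.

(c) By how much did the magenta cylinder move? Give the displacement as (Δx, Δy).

(-2.5, -3.1)

The magenta cylinder started near (13.6, 8.2) and ended near (11.1, 5.1).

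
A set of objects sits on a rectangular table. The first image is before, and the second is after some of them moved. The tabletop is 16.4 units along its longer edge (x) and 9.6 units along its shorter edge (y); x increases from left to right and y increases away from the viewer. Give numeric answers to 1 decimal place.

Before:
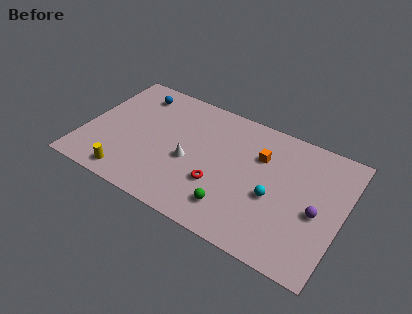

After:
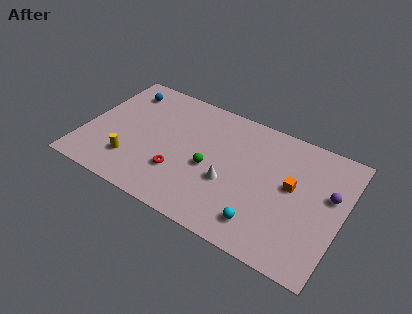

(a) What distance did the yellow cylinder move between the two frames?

1.2

The yellow cylinder moved from about (3.3, 1.2) to (3.3, 2.4), a distance of √(0.0² + 1.2²) ≈ 1.2.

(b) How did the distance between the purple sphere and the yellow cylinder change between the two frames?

+0.7

Before: roughly 12.0 units apart; after: 12.7. That's 0.7 units further apart.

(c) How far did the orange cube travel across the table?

2.6

The orange cube moved from about (11.0, 6.6) to (13.2, 5.3), a distance of √(2.2² + 1.3²) ≈ 2.6.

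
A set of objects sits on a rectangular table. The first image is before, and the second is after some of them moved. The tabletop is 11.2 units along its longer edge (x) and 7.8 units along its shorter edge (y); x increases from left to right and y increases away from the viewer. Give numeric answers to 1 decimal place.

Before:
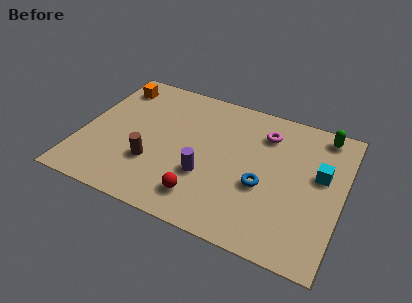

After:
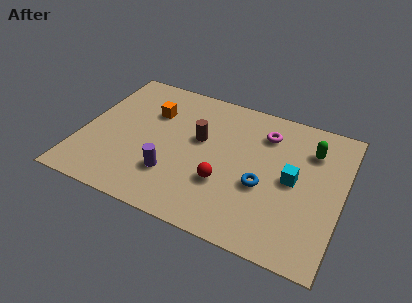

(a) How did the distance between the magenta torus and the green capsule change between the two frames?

-0.6

They were about 2.6 units apart before and 2.0 after — 0.6 units closer together.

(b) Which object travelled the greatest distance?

the brown cylinder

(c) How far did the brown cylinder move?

2.8

From (3.2, 2.5) to (5.0, 4.6), the brown cylinder covered √(1.8² + 2.1²) ≈ 2.8 units.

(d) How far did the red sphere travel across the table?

1.4

The red sphere moved from about (5.5, 1.5) to (6.3, 2.6), a distance of √(0.8² + 1.1²) ≈ 1.4.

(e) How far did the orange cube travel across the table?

2.1

The orange cube moved from about (1.0, 6.4) to (2.8, 5.4), a distance of √(1.8² + 1.0²) ≈ 2.1.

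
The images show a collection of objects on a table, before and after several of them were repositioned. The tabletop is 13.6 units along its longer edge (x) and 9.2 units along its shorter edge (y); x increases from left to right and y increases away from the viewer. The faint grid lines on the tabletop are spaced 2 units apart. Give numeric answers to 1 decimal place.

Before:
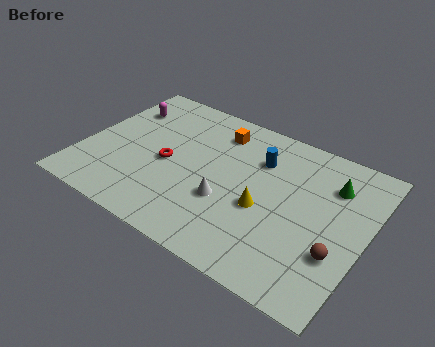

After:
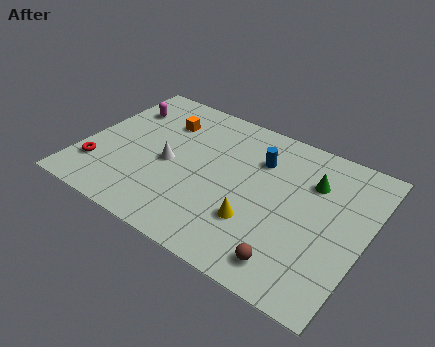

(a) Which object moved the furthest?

the red torus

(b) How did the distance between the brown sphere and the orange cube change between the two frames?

+1.2

The distance was about 7.8 in the first image and 9.0 in the second, so they moved 1.2 units further apart.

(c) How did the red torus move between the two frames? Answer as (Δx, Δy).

(-3.1, -1.9)

The red torus started near (4.1, 4.2) and ended near (1.0, 2.3).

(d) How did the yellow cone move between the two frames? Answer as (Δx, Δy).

(-0.2, -1.0)

The yellow cone was at about (8.9, 3.8) and moved to about (8.7, 2.8).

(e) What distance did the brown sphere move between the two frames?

2.5

The brown sphere moved from about (12.5, 3.0) to (10.6, 1.4), a distance of √(1.9² + 1.6²) ≈ 2.5.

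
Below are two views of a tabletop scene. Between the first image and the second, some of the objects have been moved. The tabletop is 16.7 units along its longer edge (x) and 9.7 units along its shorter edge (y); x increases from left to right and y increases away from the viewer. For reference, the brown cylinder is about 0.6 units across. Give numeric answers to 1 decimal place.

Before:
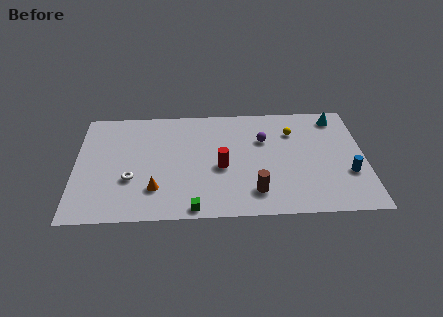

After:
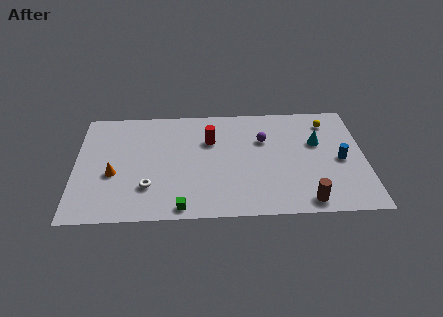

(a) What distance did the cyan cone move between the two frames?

2.5

From (15.2, 8.3) to (14.0, 6.1), the cyan cone covered √(1.2² + 2.2²) ≈ 2.5 units.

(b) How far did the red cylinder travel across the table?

2.5

The red cylinder was near (8.4, 4.2) before and (7.8, 6.6) after, so it travelled √(0.6² + 2.4²) ≈ 2.5 units.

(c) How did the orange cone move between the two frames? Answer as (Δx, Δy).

(-2.4, 1.4)

The orange cone started near (4.6, 2.5) and ended near (2.2, 3.9).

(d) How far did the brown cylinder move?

3.0

The brown cylinder moved from about (10.3, 2.0) to (13.2, 1.1), a distance of √(2.9² + 0.9²) ≈ 3.0.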